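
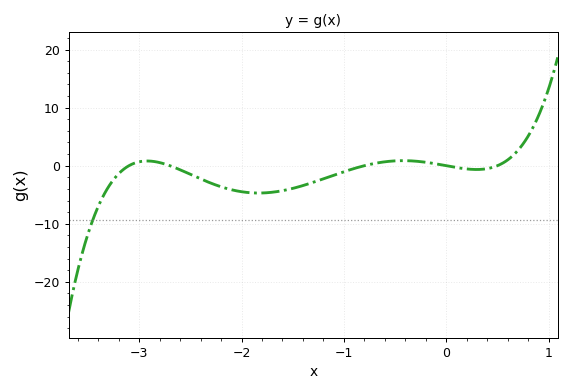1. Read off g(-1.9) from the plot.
-4.67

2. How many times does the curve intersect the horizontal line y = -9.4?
1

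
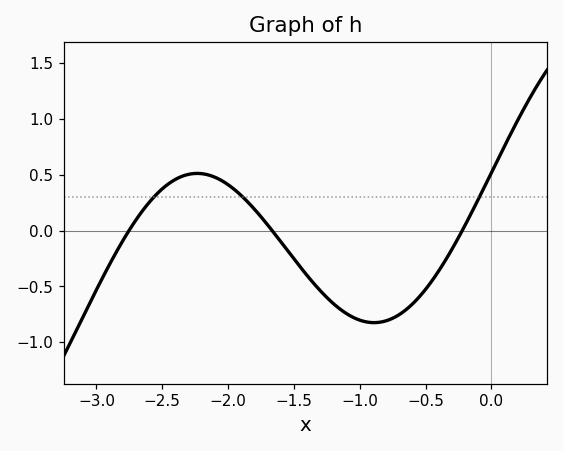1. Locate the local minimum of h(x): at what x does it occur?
-0.9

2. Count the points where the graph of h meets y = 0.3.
3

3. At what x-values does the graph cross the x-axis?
-2.75, -1.65, -0.2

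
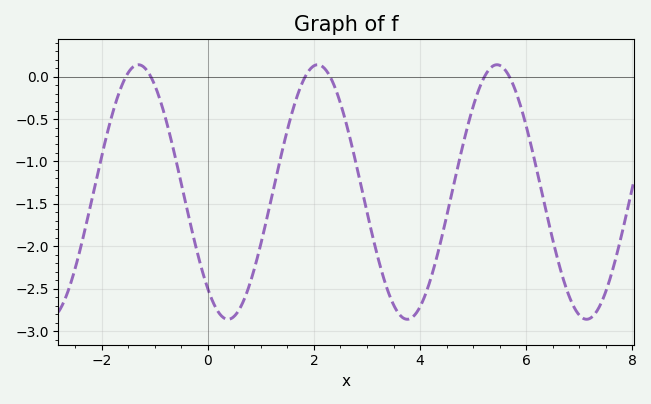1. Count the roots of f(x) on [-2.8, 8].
6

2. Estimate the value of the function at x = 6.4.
-1.65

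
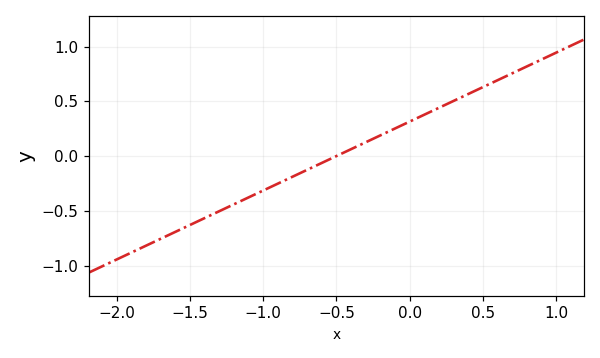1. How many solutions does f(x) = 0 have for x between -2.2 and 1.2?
1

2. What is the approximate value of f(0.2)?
0.441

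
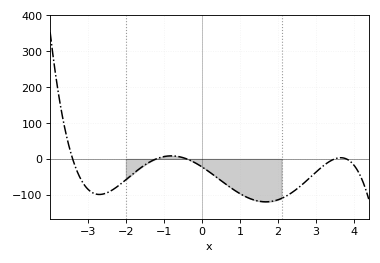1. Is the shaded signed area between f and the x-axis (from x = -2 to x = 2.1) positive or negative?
negative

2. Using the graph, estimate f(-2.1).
-67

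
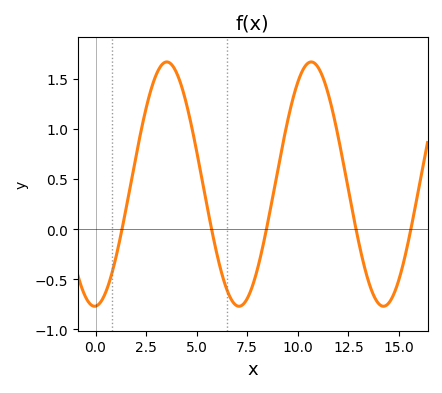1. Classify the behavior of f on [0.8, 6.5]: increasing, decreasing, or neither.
neither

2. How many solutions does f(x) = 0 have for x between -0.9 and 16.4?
5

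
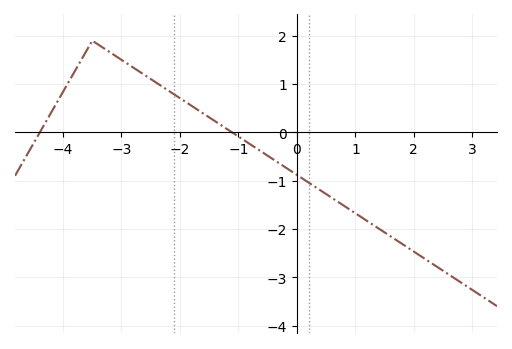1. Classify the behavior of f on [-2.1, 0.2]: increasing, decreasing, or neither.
decreasing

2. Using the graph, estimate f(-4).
0.84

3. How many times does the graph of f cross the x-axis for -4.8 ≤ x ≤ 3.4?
2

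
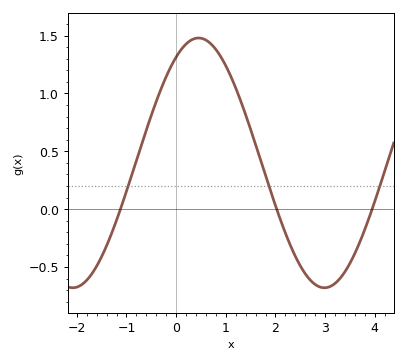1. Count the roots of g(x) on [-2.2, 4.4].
3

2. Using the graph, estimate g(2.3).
-0.312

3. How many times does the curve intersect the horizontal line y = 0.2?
3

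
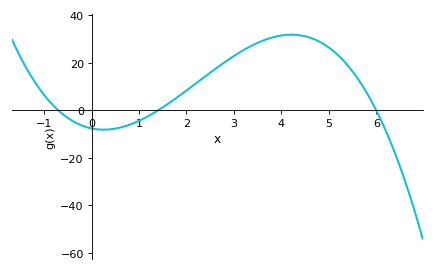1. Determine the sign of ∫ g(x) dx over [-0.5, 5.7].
positive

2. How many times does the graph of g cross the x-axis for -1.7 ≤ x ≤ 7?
3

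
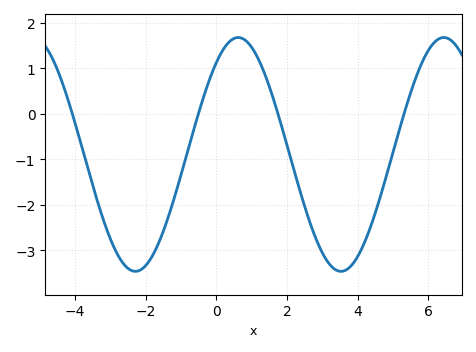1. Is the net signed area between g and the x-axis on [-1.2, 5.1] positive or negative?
negative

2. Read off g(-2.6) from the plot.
-3.3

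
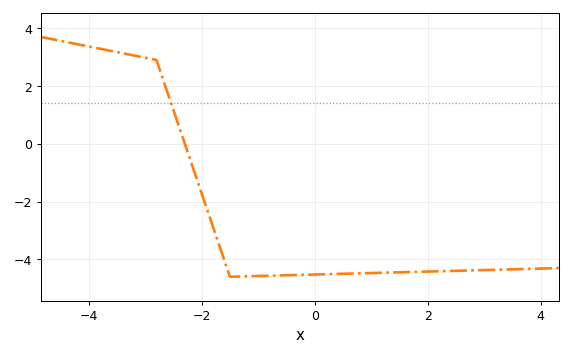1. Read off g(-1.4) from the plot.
-4.59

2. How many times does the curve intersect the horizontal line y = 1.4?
1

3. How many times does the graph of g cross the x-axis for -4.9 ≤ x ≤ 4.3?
1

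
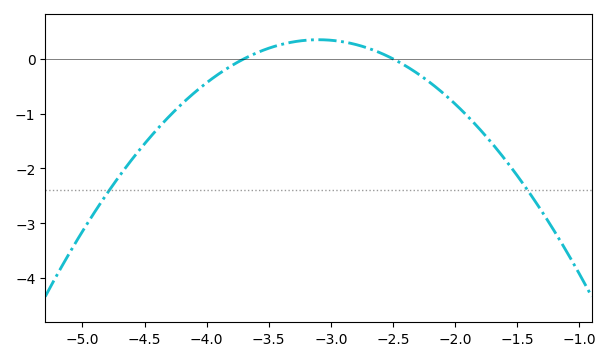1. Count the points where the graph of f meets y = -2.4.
2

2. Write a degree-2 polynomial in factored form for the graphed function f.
y = -0.97(x + 3.7)(x + 2.5)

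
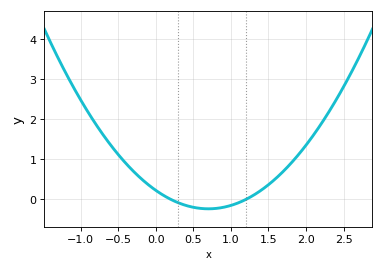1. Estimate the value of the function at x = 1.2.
0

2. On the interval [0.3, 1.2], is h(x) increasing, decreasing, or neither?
neither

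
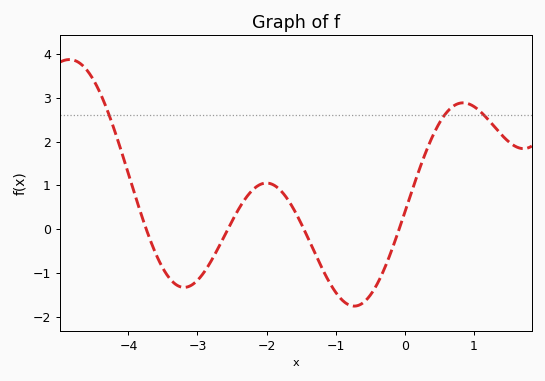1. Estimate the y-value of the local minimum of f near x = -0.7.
-1.76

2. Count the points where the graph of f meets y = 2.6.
3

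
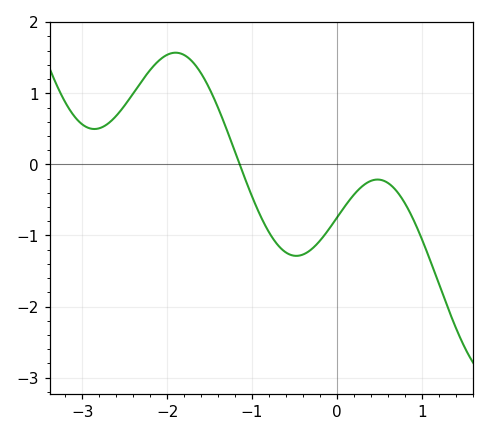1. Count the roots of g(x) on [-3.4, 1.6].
1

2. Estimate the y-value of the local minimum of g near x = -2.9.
0.498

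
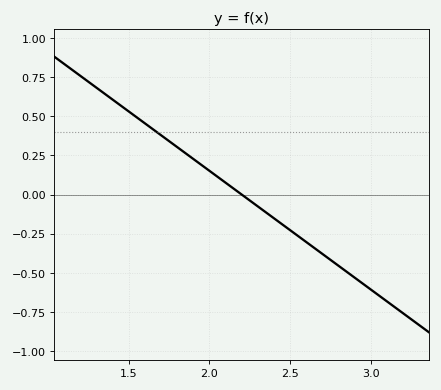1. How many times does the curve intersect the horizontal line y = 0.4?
1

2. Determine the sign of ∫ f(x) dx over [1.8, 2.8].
negative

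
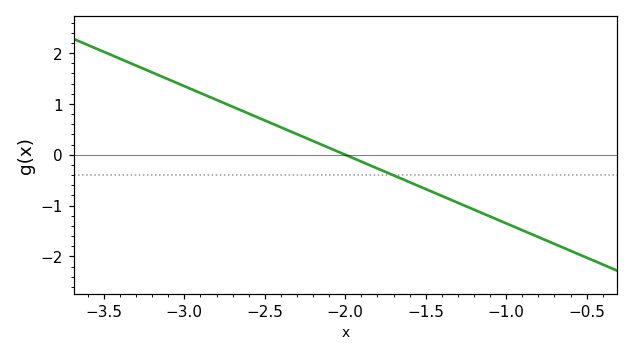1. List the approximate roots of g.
-2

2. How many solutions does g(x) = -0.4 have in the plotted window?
1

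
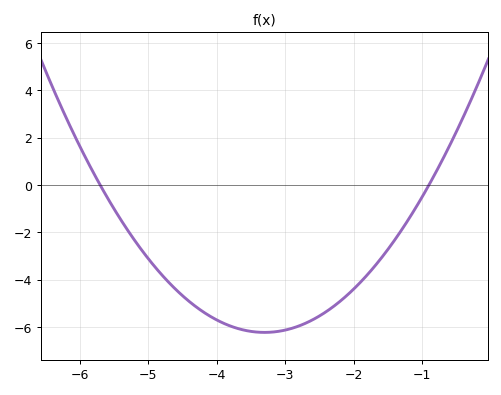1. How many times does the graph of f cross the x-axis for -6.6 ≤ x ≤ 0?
2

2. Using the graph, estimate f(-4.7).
-4.1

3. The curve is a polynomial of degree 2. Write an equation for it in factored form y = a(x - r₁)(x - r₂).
y = 1.08(x + 5.7)(x + 0.9)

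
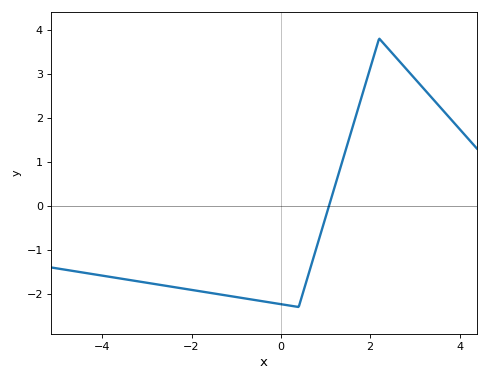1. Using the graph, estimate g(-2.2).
-1.9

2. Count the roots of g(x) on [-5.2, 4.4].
1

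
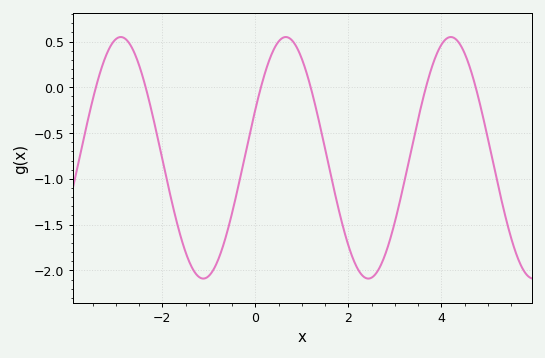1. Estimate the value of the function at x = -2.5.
0.25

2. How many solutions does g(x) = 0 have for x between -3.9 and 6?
6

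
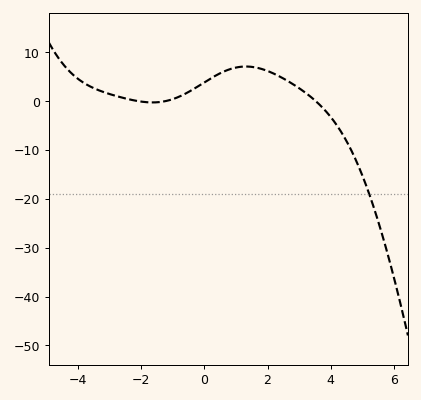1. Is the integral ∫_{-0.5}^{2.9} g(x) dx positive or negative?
positive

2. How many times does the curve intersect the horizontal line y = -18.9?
1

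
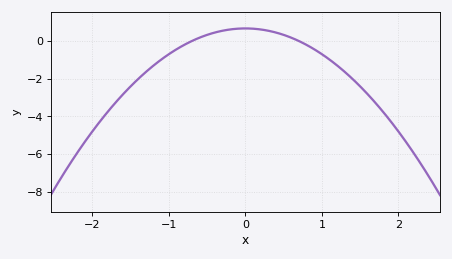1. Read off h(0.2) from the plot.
0.617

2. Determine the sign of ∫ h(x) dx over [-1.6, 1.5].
negative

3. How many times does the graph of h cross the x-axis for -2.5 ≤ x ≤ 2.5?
2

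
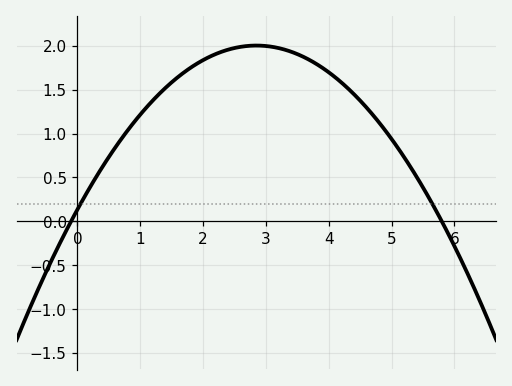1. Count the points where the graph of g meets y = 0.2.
2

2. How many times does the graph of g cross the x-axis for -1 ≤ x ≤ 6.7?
2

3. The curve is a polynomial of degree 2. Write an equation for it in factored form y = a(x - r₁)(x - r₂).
y = -0.23(x + 0.1)(x - 5.8)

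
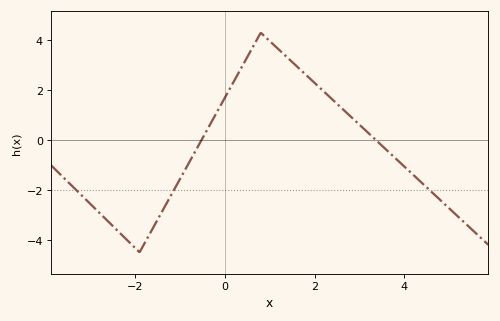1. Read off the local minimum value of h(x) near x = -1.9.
-4.4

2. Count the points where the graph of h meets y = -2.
3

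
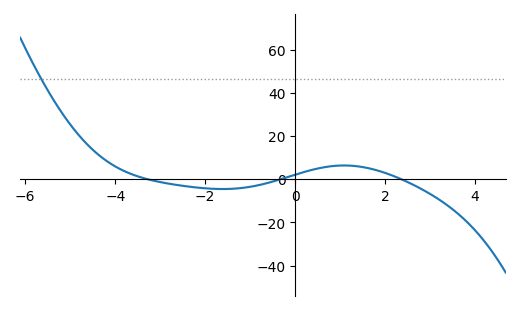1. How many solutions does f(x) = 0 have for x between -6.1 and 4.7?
3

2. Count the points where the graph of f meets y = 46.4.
1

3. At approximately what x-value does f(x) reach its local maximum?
1.09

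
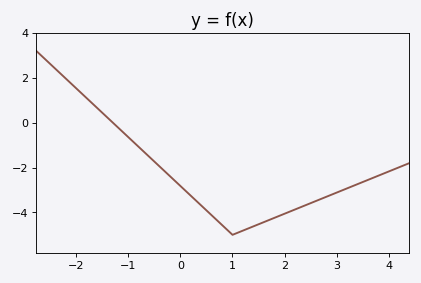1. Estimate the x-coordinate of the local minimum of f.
0.999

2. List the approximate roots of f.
-1.3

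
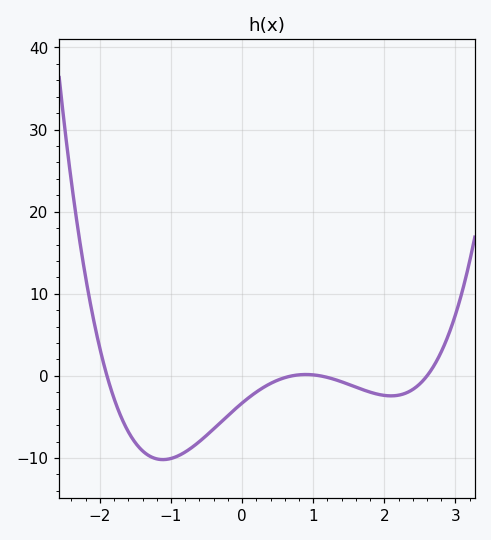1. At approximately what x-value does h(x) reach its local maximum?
0.896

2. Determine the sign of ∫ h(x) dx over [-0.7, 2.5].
negative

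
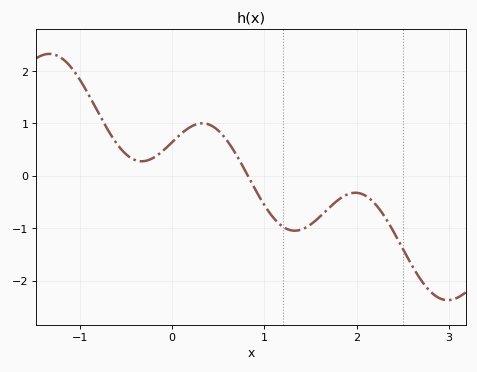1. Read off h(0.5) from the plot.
0.9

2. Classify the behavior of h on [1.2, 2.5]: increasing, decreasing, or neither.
neither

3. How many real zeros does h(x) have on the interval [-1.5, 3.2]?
1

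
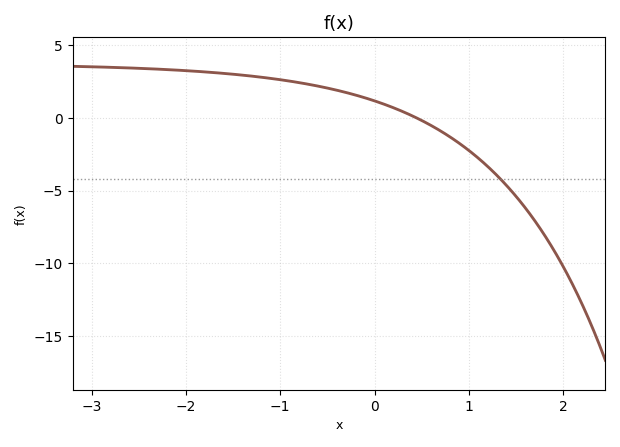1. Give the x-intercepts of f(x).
0.4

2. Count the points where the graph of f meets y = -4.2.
1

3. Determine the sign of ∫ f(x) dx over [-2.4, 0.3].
positive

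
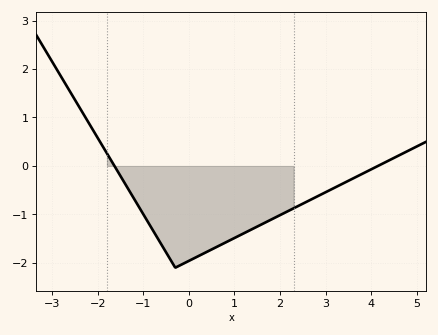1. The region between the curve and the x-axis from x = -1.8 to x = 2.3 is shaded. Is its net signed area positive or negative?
negative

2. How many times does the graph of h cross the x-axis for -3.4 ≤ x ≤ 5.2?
2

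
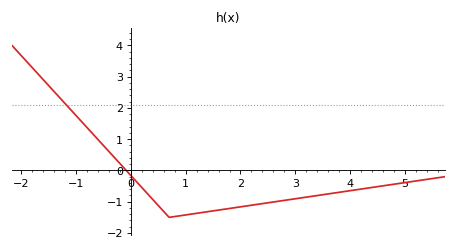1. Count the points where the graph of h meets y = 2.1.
1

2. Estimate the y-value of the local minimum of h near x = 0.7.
-1.5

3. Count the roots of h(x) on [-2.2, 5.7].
1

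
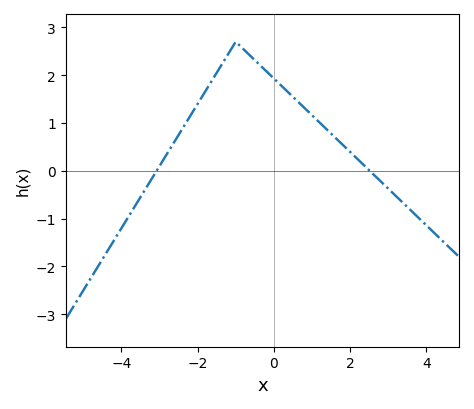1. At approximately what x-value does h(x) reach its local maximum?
-1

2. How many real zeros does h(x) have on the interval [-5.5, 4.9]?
2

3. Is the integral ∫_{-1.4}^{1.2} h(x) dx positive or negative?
positive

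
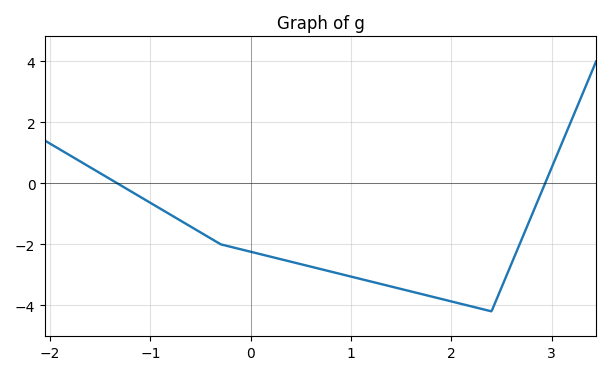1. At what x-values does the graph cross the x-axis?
-1.3, 2.9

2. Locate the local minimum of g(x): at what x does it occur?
2.4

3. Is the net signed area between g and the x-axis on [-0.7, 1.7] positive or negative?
negative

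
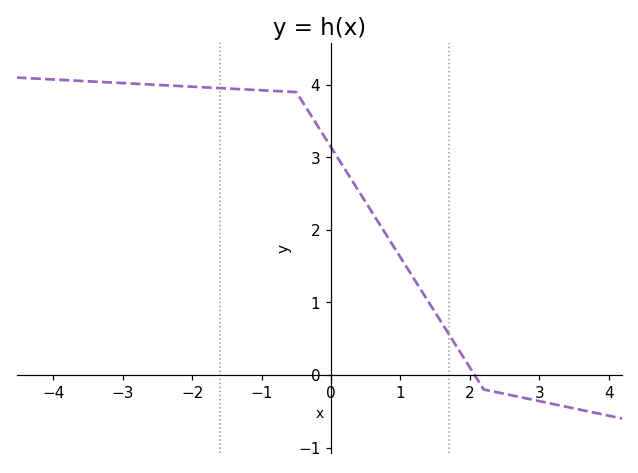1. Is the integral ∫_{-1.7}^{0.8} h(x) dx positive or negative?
positive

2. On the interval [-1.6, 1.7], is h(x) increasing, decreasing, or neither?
decreasing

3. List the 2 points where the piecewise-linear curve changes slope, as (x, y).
(-0.5, 3.9); (2.2, -0.2)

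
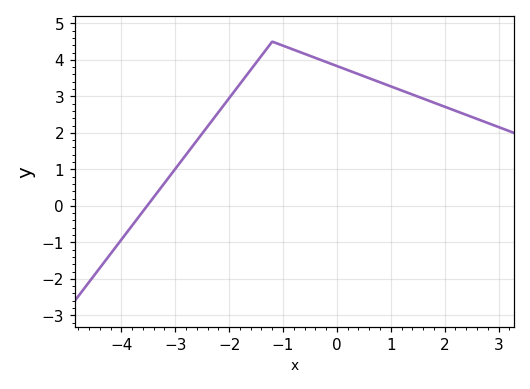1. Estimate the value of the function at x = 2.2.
2.6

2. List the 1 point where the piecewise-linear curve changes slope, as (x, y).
(-1.2, 4.5)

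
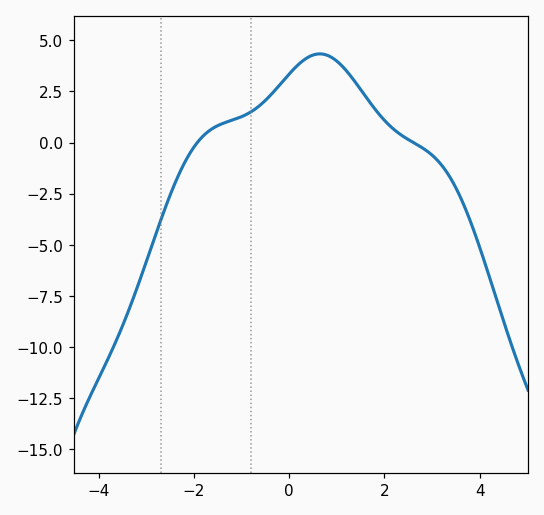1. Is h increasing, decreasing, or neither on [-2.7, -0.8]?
increasing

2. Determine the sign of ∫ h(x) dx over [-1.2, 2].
positive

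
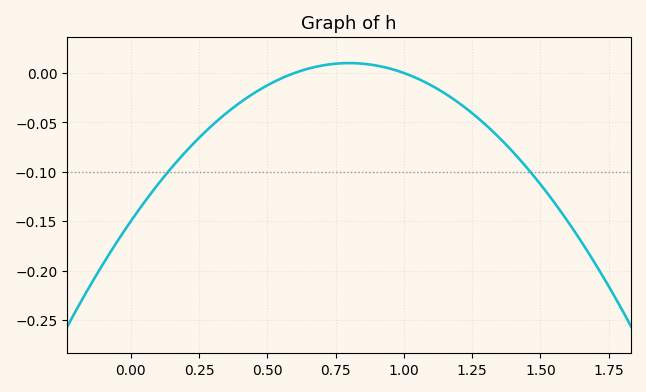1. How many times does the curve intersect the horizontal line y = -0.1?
2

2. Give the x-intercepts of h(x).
0.6, 1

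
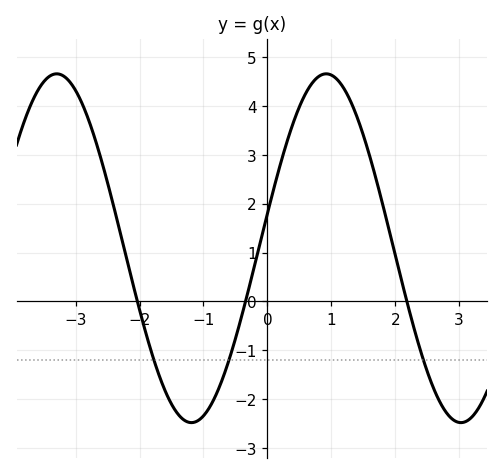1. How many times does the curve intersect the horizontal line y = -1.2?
3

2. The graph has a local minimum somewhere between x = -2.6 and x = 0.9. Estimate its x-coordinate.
-1.19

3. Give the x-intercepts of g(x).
-2.03, -0.342, 2.18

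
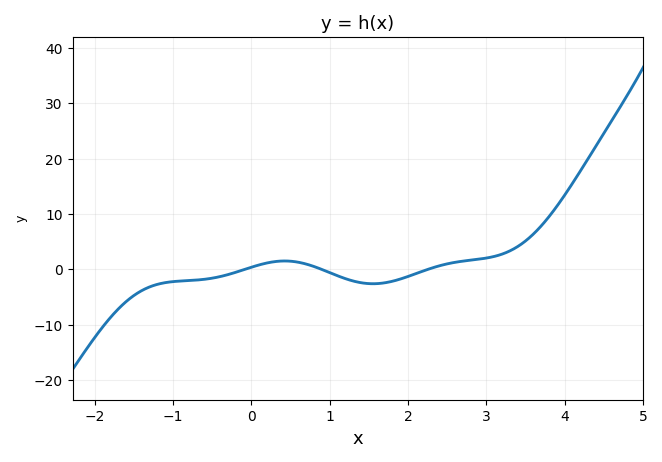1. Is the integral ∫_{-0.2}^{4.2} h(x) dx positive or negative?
positive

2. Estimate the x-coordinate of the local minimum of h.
1.55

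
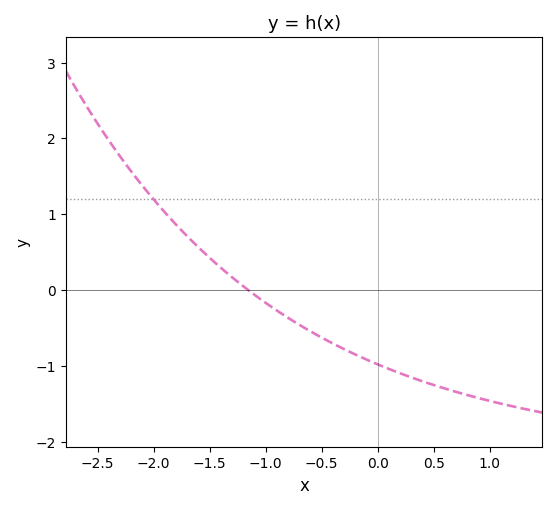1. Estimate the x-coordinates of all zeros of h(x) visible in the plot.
-1.16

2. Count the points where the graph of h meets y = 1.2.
1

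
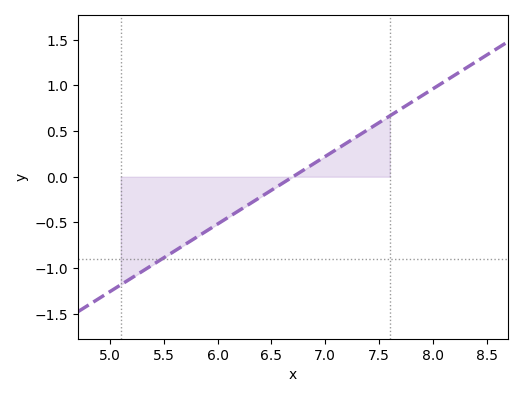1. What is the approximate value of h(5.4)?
-0.95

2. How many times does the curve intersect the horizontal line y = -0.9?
1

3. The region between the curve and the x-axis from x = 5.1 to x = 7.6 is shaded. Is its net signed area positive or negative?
negative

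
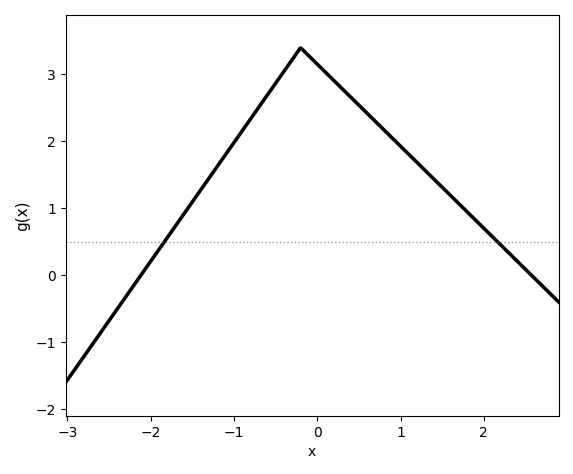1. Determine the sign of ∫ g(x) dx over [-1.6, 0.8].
positive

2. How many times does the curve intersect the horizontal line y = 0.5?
2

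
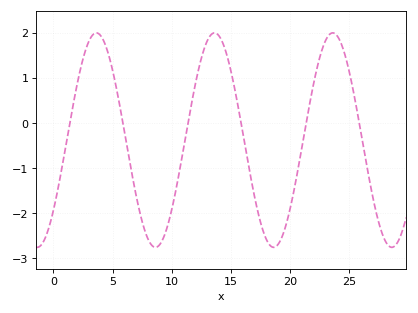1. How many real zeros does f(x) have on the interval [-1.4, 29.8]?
6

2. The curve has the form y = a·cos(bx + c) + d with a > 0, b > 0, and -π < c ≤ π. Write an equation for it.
y = 2.38cos(0.63x - 2.29) - 0.38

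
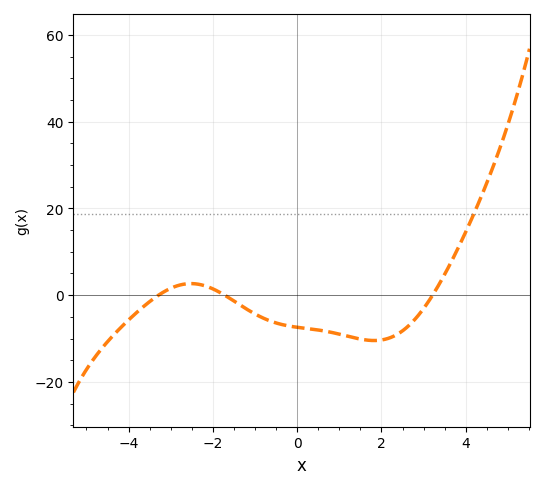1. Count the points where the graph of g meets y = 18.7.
1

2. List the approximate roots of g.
-3.2, -1.8, 3.2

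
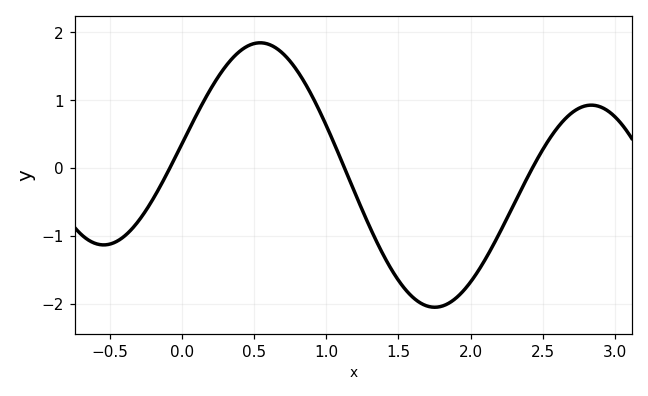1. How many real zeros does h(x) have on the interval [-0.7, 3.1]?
3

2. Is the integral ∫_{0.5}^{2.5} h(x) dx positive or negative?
negative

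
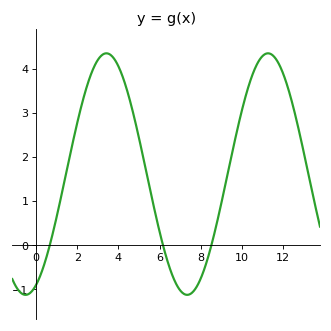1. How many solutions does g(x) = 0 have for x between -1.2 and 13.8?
3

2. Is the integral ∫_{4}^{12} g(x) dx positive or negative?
positive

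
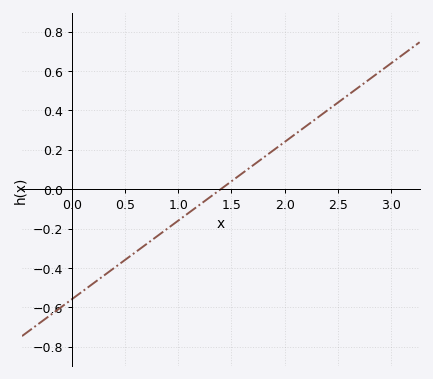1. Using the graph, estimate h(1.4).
0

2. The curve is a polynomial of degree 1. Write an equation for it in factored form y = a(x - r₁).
y = 0.4(x - 1.4)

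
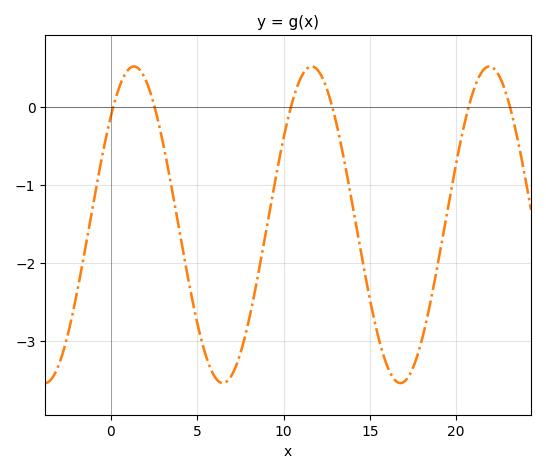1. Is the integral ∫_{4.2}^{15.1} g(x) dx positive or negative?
negative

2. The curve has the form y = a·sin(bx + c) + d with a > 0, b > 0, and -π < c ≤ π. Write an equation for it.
y = 2.03sin(0.61x + 0.76) - 1.51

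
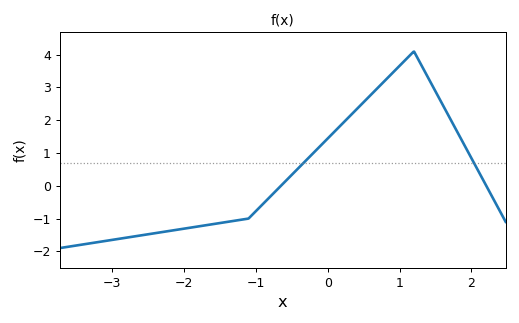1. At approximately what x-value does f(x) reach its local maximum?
1.2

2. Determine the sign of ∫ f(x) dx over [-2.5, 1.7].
positive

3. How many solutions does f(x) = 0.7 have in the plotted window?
2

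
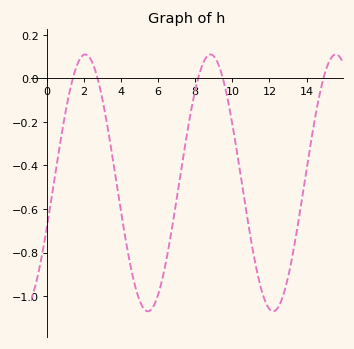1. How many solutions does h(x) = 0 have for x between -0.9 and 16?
5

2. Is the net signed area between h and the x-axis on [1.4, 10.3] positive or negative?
negative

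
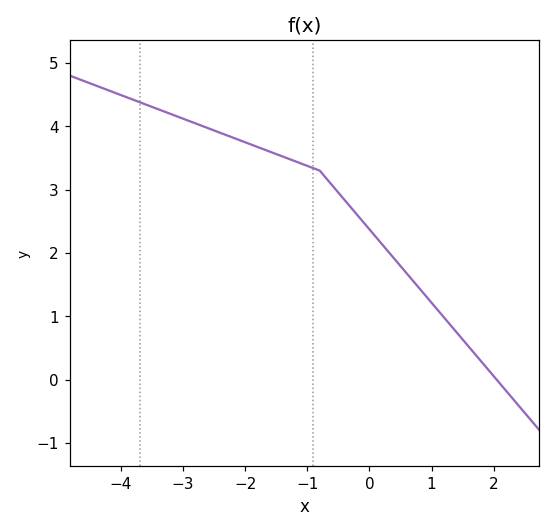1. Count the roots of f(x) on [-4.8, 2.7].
1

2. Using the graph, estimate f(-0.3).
2.72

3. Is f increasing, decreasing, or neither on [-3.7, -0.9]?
decreasing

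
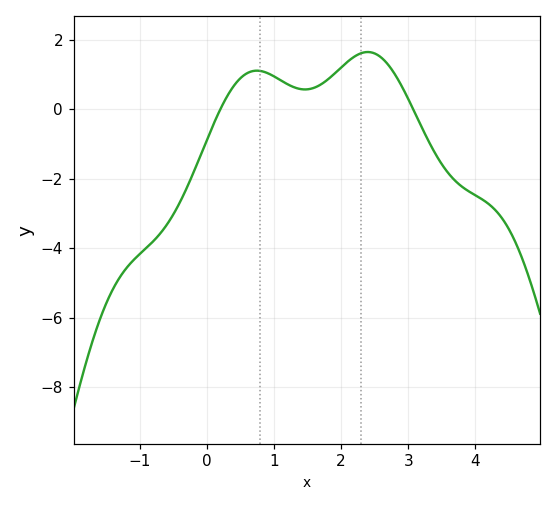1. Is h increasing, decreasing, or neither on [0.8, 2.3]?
neither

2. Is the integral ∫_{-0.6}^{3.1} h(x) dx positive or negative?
positive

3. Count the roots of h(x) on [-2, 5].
2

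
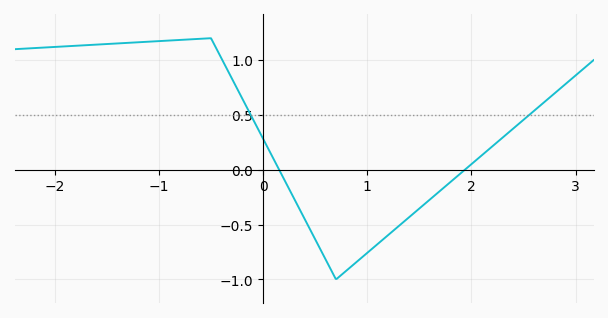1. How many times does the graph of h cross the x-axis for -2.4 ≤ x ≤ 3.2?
2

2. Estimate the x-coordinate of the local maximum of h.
-0.5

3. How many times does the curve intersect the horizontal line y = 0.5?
2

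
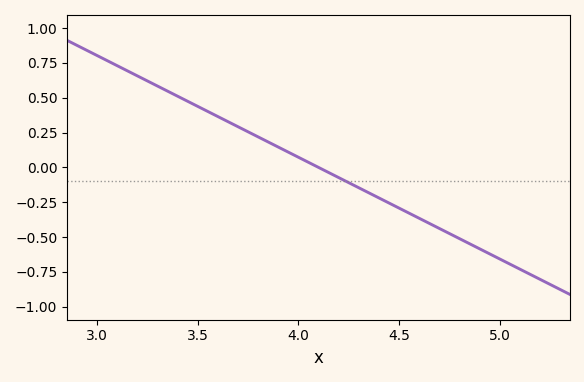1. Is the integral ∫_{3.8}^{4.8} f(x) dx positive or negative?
negative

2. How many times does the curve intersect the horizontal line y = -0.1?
1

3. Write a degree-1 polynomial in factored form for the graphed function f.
y = -0.73(x - 4.1)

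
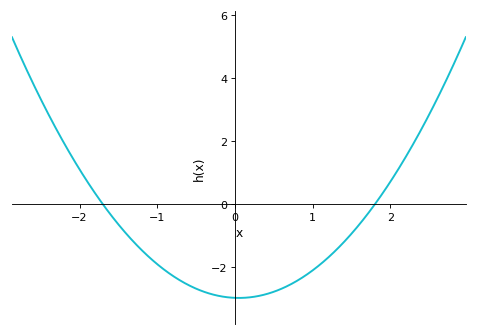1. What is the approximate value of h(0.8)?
-2.42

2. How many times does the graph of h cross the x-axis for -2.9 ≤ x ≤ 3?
2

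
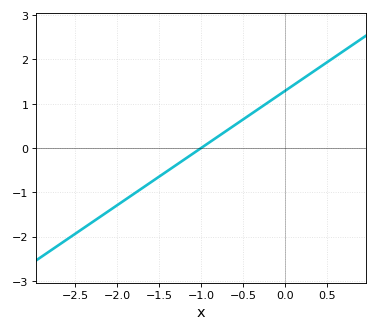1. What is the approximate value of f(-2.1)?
-1.42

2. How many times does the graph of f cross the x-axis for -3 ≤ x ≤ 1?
1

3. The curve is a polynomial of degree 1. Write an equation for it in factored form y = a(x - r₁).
y = 1.29(x + 1)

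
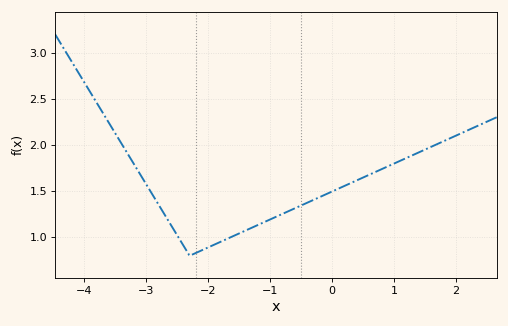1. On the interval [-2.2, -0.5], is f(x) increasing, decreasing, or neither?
increasing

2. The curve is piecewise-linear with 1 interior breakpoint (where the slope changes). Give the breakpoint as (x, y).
(-2.3, 0.8)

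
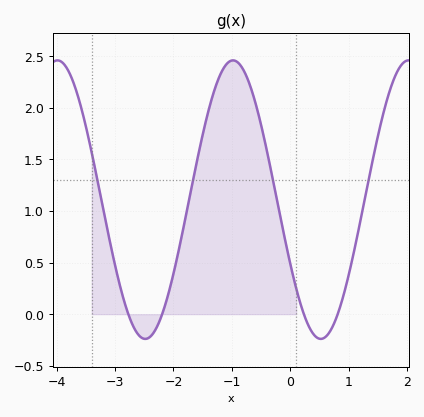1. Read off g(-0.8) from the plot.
2.35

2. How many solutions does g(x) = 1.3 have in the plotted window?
4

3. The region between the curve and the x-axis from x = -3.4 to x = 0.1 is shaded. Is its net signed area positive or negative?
positive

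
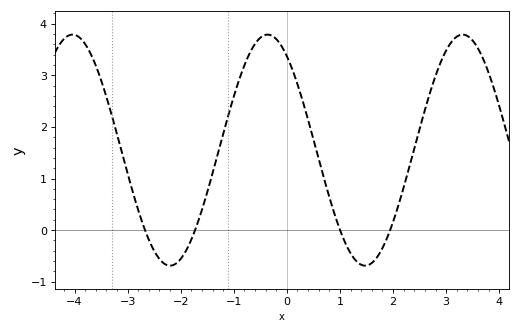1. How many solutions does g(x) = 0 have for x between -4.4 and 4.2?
4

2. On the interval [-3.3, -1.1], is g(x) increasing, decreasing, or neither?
neither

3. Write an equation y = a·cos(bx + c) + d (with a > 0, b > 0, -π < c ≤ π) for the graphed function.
y = 2.24cos(1.71x + 0.622) + 1.55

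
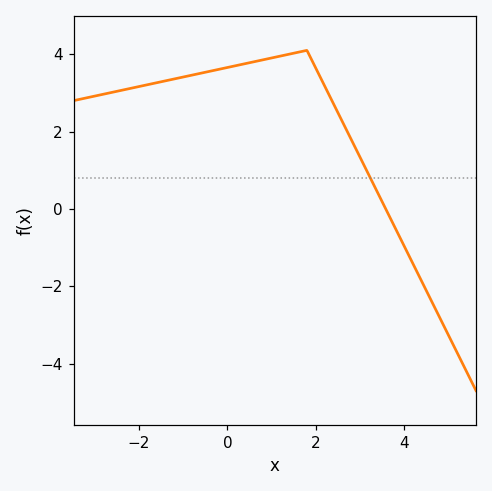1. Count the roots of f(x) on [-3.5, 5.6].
1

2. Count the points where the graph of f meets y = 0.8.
1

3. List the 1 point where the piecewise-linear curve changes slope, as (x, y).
(1.8, 4.1)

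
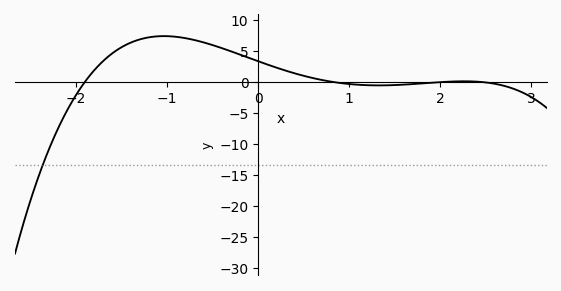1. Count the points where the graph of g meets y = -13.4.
1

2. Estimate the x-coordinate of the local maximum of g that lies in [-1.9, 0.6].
-1.03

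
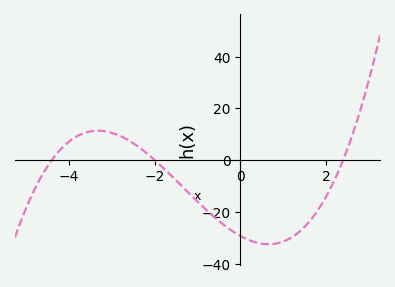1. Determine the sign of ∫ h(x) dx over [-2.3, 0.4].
negative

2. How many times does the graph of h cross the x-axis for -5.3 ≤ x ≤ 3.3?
3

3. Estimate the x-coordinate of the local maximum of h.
-3.4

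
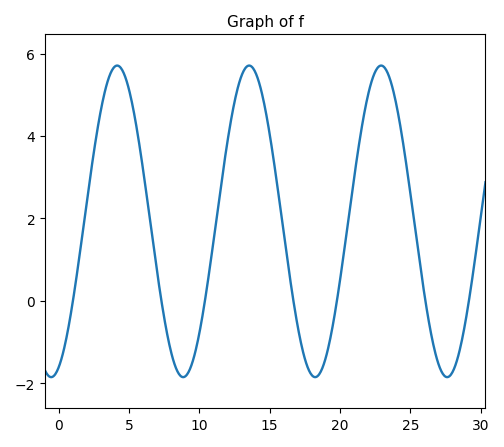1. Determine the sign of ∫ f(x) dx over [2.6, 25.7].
positive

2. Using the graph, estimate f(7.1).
0.4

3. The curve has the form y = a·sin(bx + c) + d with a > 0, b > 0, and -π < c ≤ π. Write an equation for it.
y = 3.78sin(0.67x - 1.2) + 1.93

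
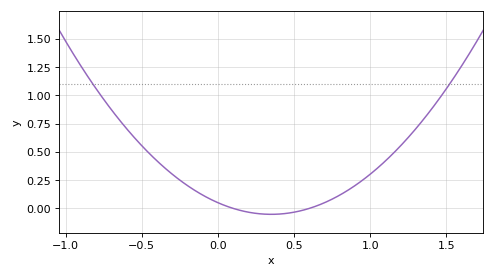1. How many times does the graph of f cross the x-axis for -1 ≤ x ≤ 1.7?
2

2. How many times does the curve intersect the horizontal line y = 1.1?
2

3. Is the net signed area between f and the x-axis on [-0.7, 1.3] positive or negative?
positive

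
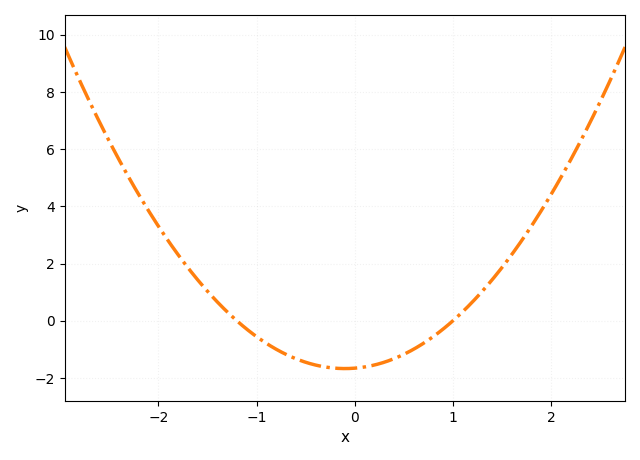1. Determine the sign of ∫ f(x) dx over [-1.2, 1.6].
negative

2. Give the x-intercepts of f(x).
-1.2, 1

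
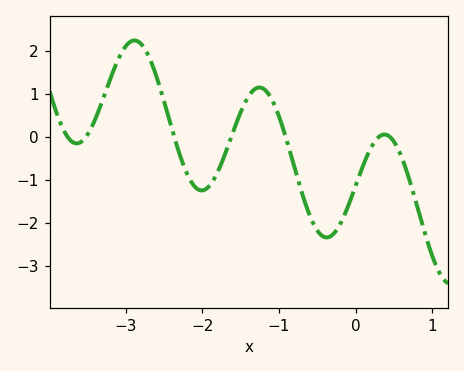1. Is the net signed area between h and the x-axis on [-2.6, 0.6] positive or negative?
negative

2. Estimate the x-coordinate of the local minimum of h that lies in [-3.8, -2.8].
-3.64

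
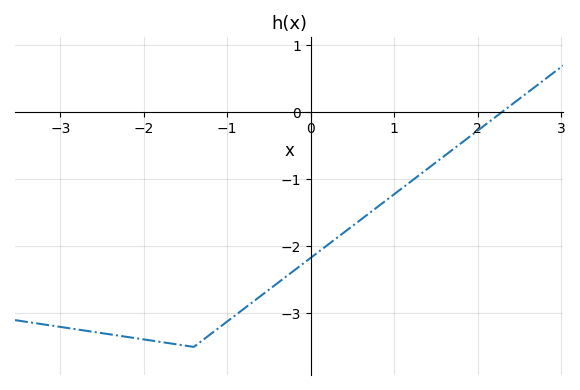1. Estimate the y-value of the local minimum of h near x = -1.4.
-3.5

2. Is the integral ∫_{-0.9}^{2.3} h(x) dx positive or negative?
negative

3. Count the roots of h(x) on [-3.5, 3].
1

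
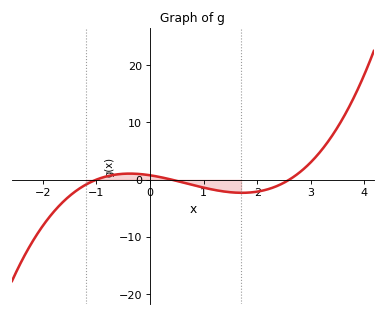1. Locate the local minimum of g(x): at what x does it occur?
1.72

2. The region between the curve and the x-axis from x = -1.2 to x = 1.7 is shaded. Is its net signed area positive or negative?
negative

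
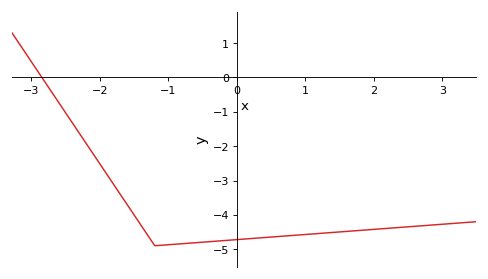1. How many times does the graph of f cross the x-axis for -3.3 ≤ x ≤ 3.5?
1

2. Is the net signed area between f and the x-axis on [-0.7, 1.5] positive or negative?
negative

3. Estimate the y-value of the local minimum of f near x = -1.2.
-4.9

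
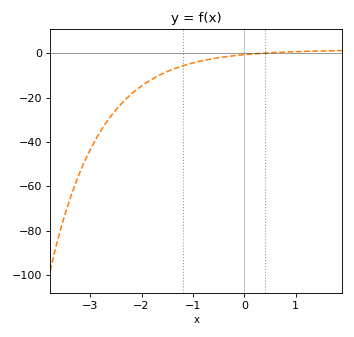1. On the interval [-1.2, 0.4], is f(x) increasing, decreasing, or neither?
increasing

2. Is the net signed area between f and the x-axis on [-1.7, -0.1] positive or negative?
negative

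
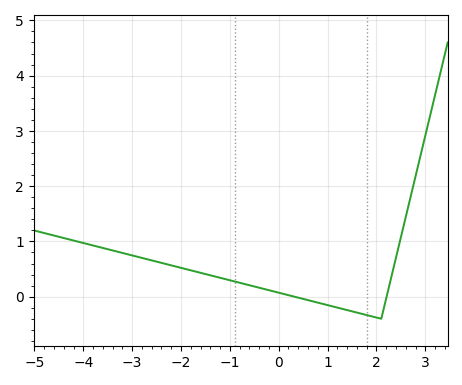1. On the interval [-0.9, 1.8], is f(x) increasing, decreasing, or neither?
decreasing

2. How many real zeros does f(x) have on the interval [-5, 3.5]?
2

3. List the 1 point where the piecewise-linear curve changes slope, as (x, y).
(2.1, -0.4)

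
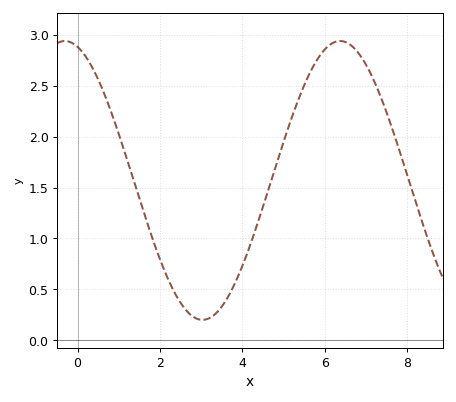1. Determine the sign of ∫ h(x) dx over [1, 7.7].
positive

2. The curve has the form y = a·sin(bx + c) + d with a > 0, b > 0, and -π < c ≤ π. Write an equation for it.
y = 1.37sin(0.94x + 1.9) + 1.57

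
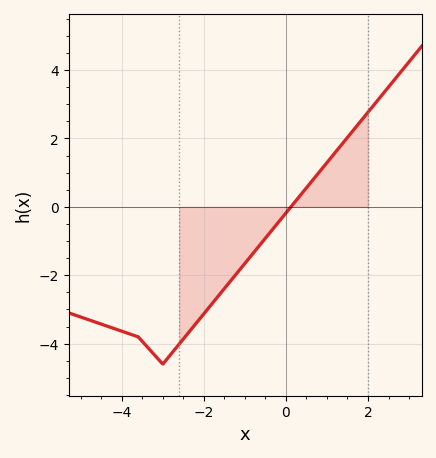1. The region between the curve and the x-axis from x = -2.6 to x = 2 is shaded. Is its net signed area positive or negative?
negative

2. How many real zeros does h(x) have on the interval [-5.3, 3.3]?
1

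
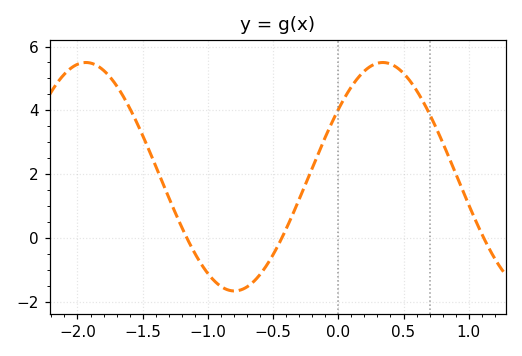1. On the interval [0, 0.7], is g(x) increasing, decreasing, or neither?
neither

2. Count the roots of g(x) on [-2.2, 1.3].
3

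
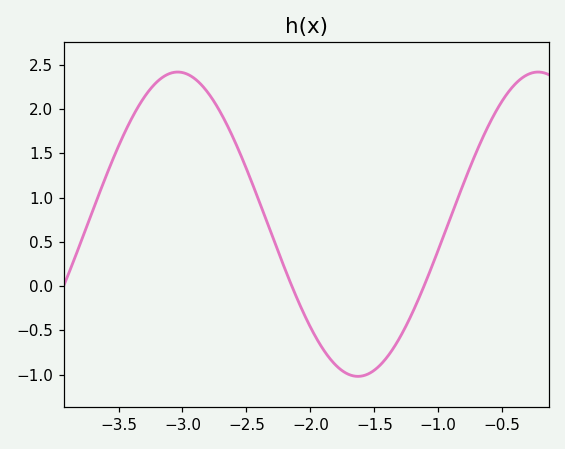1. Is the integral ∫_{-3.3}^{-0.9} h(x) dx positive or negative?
positive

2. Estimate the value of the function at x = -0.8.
1.15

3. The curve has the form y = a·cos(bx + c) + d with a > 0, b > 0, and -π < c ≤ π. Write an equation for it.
y = 1.72cos(2.2x + 0.49) + 0.7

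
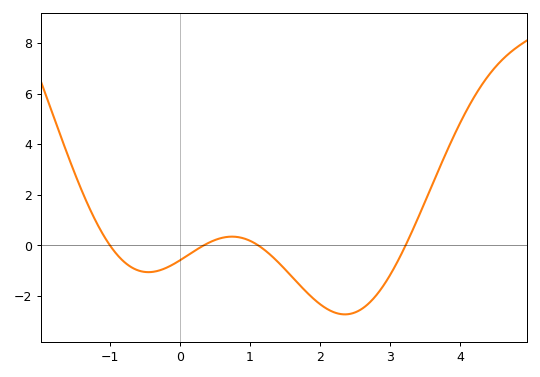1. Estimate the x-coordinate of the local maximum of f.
0.745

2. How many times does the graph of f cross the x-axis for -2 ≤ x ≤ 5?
4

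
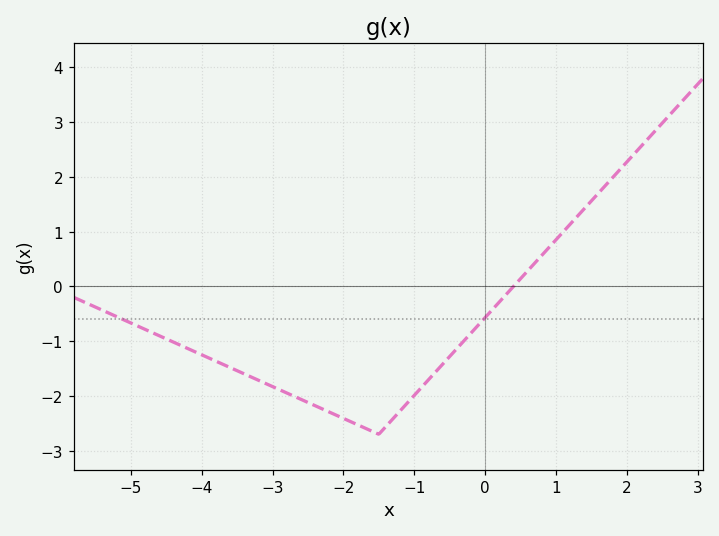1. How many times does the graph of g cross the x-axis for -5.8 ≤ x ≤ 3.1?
1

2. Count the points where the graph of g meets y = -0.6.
2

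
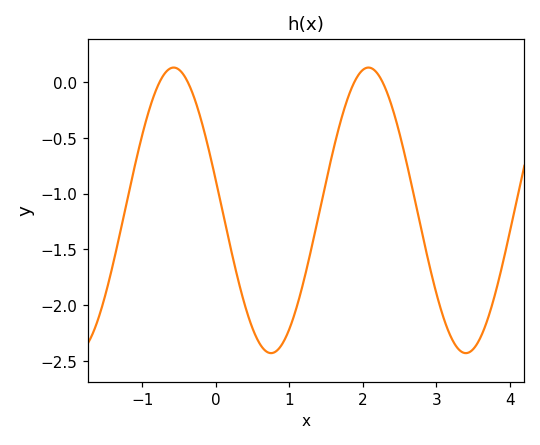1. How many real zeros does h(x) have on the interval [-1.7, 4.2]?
4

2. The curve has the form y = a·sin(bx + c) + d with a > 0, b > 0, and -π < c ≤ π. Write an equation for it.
y = 1.28sin(2.4x + 2.9) - 1.15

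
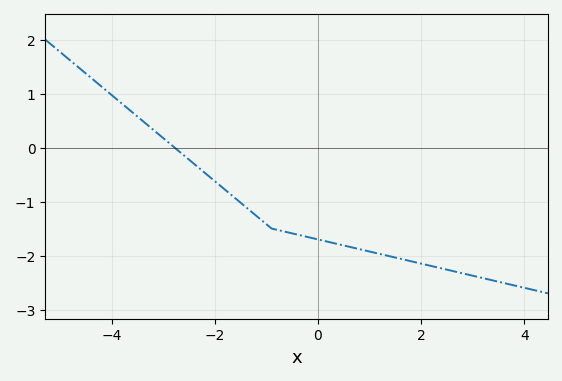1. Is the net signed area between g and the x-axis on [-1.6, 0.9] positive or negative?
negative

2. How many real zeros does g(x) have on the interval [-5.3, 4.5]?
1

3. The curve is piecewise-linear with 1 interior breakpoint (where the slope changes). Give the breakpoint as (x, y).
(-0.9, -1.5)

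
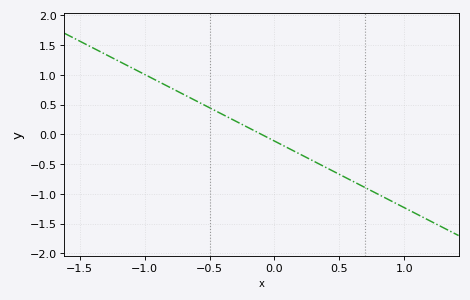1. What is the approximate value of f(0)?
-0.1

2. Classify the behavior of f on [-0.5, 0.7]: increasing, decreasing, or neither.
decreasing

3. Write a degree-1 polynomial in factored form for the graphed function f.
y = -1.12(x + 0.1)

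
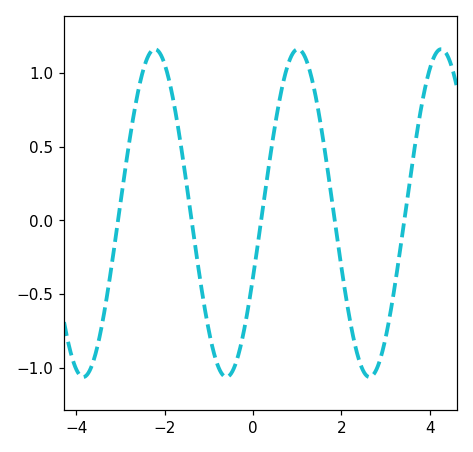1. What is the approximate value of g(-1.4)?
0.022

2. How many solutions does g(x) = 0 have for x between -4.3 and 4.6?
5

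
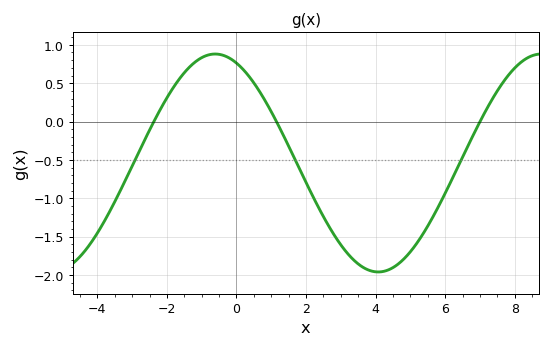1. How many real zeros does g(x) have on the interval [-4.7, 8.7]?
3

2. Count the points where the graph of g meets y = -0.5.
3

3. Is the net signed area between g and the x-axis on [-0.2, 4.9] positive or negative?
negative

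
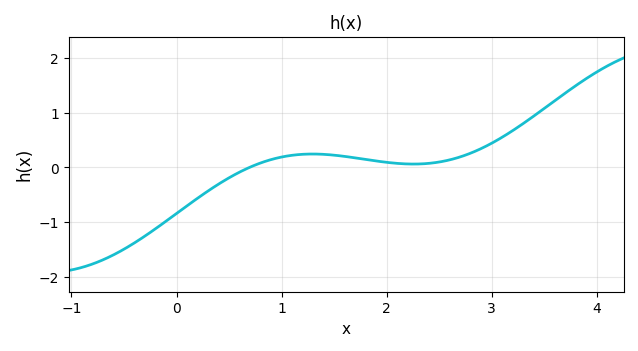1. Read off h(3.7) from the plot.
1.4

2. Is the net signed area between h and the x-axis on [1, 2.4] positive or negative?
positive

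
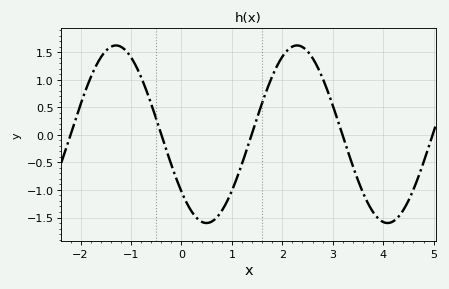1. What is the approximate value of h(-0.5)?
0.3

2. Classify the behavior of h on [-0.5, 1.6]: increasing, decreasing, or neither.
neither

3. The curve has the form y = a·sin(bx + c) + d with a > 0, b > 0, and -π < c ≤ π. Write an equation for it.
y = 1.61sin(1.8x - 2.4) + 0.01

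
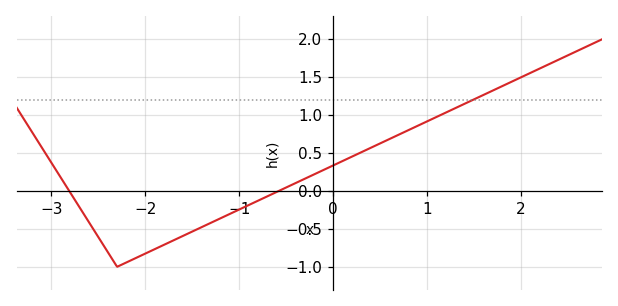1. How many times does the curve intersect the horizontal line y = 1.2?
1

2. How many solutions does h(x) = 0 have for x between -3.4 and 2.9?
2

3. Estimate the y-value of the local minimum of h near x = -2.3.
-0.999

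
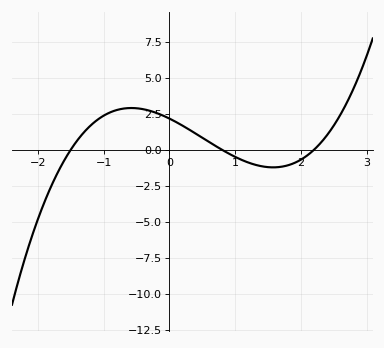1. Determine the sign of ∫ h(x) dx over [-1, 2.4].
positive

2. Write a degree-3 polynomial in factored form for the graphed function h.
y = 0.82(x + 1.5)(x - 0.8)(x - 2.2)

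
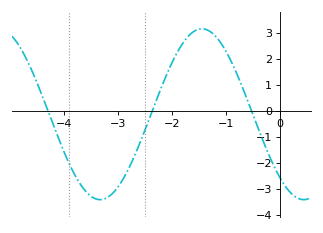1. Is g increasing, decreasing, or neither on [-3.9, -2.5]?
neither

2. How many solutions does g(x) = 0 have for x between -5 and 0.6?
3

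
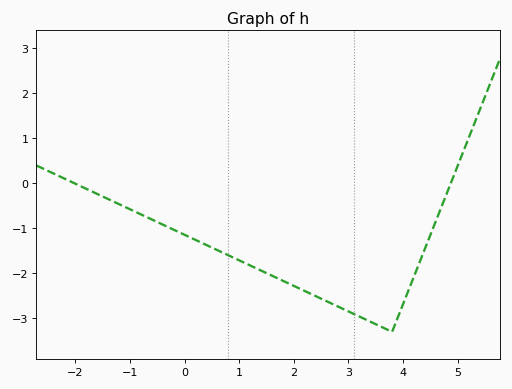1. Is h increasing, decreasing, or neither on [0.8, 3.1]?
decreasing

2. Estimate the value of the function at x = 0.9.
-1.65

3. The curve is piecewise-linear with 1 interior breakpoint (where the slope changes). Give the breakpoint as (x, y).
(3.8, -3.3)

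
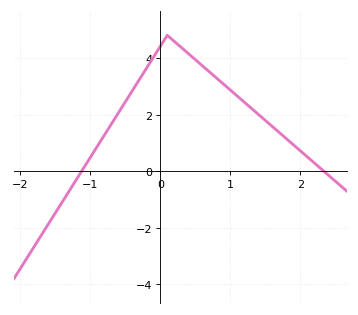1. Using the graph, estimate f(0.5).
3.94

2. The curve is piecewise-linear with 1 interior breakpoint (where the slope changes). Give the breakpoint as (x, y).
(0.1, 4.8)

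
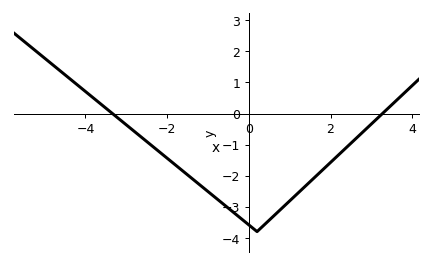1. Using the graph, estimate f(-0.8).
-2.73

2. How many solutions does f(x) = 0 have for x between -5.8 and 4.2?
2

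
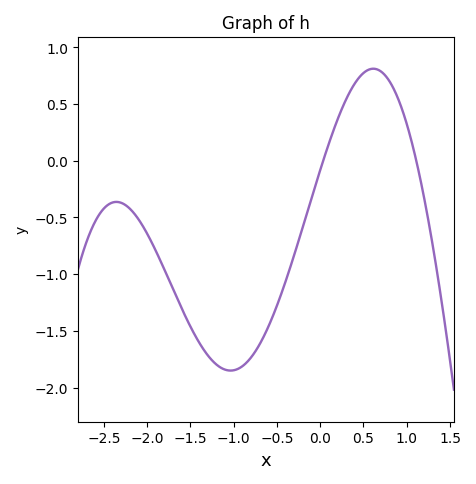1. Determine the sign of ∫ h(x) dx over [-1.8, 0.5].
negative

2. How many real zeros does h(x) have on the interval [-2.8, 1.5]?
2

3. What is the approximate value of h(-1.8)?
-0.95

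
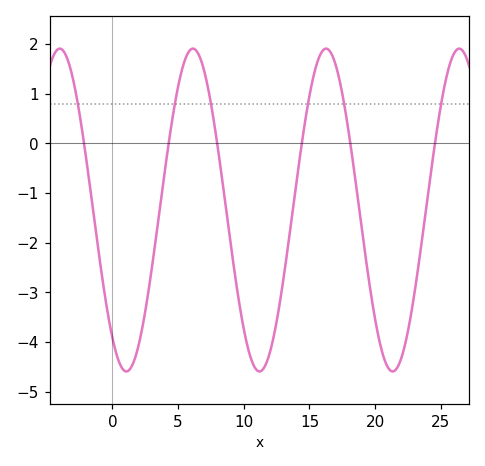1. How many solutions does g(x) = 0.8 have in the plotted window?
6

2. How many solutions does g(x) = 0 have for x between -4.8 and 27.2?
6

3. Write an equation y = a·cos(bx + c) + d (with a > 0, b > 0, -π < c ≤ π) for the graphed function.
y = 3.25cos(0.62x + 2.48) - 1.34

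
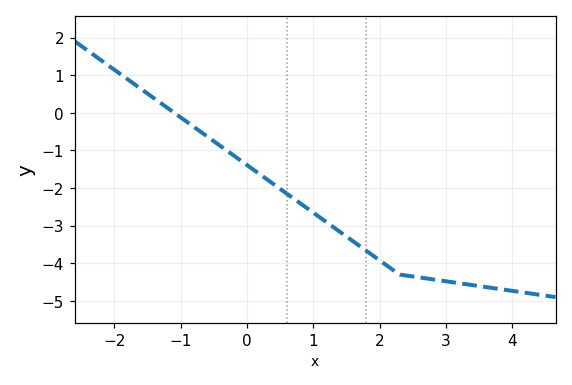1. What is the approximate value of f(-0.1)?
-1.3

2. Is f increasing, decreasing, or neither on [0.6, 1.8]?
decreasing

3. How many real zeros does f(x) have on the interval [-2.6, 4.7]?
1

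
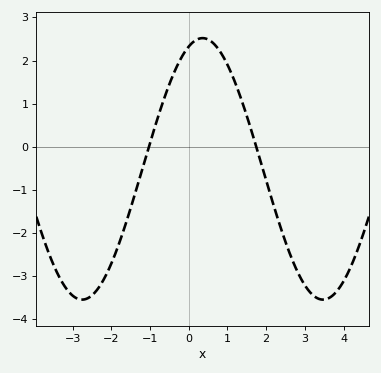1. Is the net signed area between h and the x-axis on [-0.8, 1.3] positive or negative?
positive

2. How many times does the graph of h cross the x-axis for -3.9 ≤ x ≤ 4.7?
2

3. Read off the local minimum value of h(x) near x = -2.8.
-3.54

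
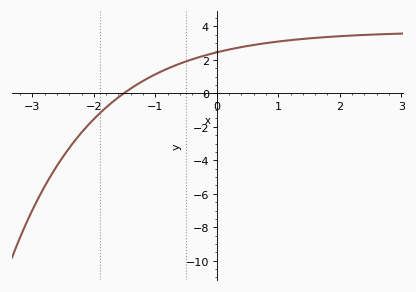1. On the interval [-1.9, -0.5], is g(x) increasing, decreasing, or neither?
increasing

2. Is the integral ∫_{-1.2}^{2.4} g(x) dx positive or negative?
positive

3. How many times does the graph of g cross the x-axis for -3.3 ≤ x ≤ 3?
1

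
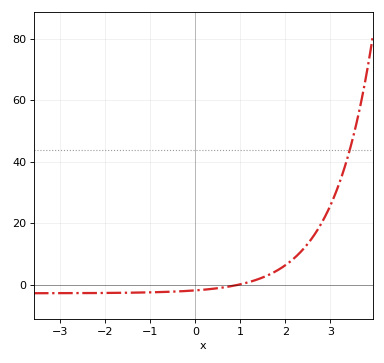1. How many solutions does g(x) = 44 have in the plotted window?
1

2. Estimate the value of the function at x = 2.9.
22.7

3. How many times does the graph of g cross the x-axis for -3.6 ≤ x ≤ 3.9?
1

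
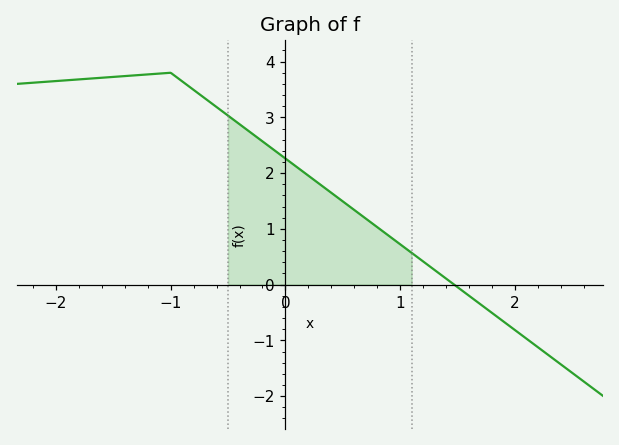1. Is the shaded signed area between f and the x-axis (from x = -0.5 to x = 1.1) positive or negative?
positive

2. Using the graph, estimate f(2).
-0.8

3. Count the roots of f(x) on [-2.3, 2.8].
1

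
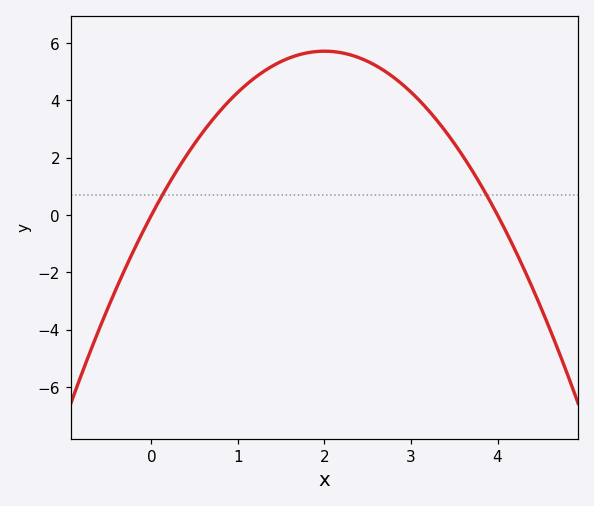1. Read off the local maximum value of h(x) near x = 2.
5.8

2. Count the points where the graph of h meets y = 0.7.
2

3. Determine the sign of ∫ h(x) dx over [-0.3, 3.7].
positive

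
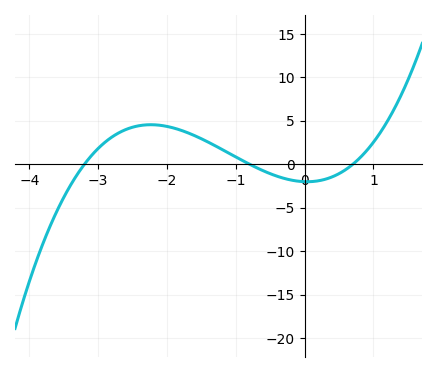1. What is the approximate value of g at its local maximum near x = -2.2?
4.55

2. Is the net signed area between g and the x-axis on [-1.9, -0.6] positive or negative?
positive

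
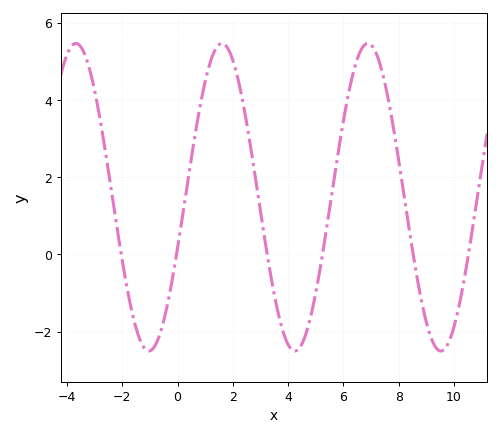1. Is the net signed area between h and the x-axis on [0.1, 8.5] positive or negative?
positive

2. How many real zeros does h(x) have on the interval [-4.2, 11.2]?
6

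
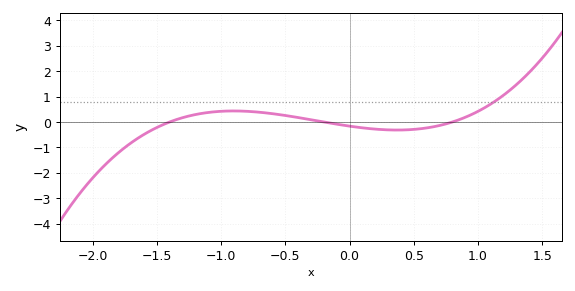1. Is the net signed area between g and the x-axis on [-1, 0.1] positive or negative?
positive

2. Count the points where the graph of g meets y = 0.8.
1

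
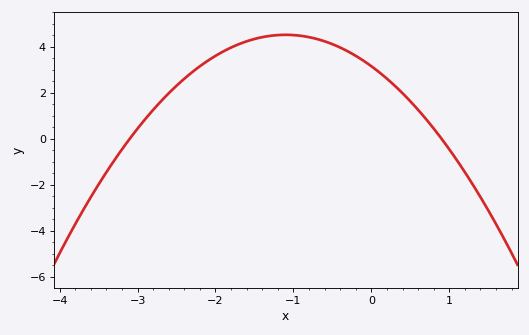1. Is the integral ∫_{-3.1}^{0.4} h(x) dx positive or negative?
positive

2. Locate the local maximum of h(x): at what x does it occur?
-1.1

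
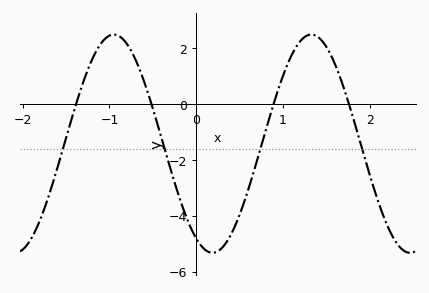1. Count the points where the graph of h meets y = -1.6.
4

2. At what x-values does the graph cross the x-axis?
-1.4, -0.5, 0.9, 1.8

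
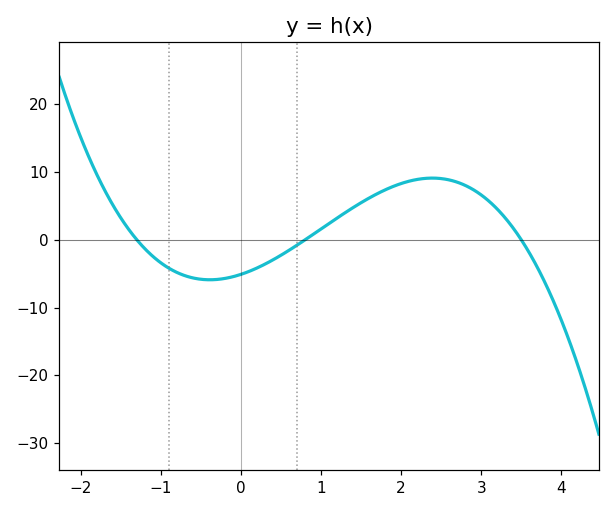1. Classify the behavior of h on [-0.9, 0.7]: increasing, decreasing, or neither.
neither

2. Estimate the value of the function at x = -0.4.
-5.9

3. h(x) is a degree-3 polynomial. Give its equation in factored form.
y = -1.4(x + 1.3)(x - 0.8)(x - 3.5)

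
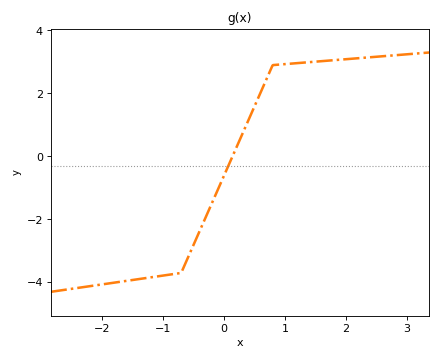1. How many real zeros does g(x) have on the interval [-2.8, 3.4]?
1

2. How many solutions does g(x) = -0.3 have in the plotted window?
1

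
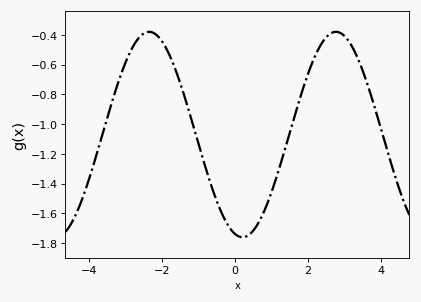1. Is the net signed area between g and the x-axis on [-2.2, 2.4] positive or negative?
negative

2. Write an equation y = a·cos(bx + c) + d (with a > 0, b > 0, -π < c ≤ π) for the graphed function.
y = 0.69cos(1.23x + 2.89) - 1.07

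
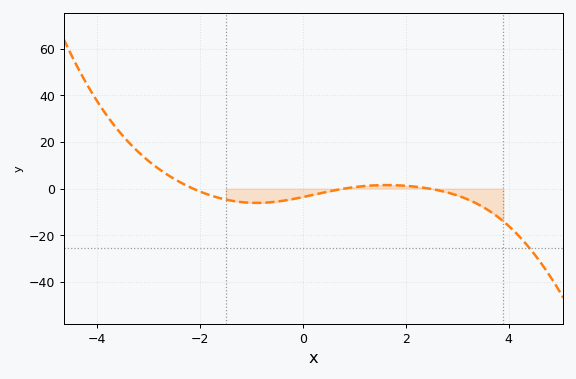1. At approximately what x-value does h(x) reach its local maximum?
1.62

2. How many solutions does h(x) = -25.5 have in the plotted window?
1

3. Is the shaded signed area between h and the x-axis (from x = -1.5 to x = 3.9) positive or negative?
negative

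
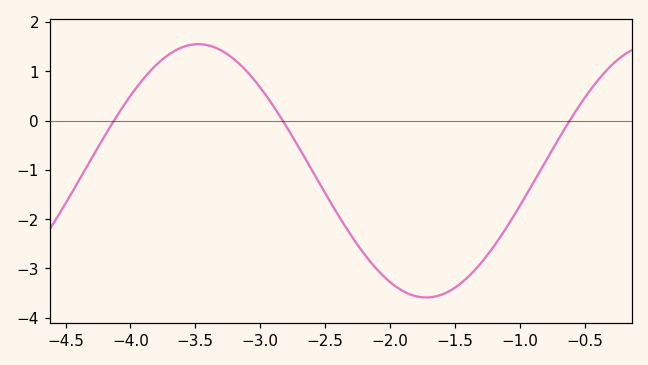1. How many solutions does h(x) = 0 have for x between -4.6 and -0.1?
3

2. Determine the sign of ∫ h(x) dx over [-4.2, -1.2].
negative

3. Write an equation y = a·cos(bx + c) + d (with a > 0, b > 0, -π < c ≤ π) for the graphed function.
y = 2.57cos(1.79x - 0.06) - 1.02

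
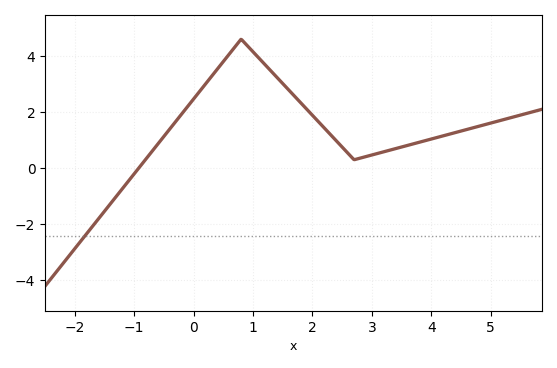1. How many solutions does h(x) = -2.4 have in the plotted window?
1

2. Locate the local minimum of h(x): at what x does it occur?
2.6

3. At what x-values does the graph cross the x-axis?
-1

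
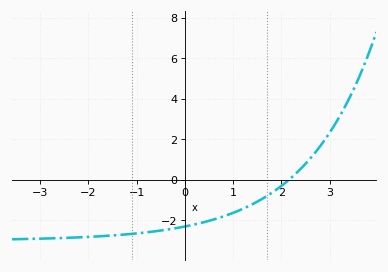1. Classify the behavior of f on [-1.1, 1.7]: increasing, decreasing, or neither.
increasing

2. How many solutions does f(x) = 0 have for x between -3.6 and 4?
1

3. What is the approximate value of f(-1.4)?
-2.8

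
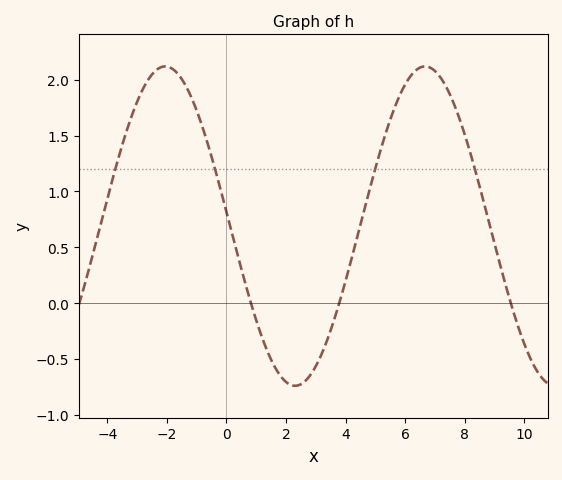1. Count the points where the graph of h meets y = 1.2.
4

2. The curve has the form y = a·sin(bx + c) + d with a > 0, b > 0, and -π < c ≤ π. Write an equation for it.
y = 1.43sin(0.72x + 3.05) + 0.69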